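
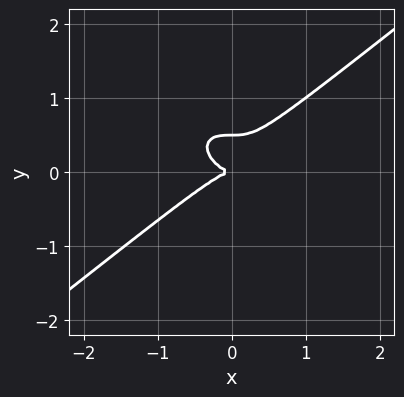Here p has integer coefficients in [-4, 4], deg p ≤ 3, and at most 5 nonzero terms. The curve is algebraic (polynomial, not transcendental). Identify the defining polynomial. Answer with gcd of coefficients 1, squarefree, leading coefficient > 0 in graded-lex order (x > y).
1. deg p = 3. A generic line meets the curve in up to 3 points.
2. Checking where it meets the axes: one x-axis crossing is at x = 0; it crosses the y-axis at the gridline y = 0.
3. Matching integer coefficients to the picture gives p.

x^3 - 2*y^3 + y^2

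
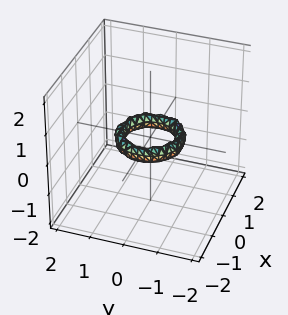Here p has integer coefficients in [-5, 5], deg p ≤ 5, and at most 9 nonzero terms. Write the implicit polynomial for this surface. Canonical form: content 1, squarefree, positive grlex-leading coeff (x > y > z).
The degree is 4 — the shape is more complex than any degree-3 surface.
Symmetries: rotational symmetry about the z-axis ⇒ p depends on x, y only through x² + y².
Against the integer gridlines: a circular section at z = 0 has radius between 0 and 1; among the integer gridlines, it crosses the y-axis at y ∈ {-1, 1}; it misses every integer gridline on the z-axis; among the integer gridlines, it crosses the x-axis at x ∈ {-1, 1}.
These observations pin down the coefficients.

2*x^4 + 4*x^2*y^2 + 2*y^4 - 3*x^2 - 3*y^2 + 2*z^2 + 1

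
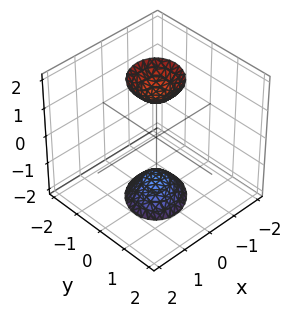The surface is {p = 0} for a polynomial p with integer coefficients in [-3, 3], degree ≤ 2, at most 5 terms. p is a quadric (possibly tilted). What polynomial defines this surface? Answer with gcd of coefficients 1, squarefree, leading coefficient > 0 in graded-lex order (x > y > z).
3*x^2 - x*y + 3*y^2 - z^2 + 2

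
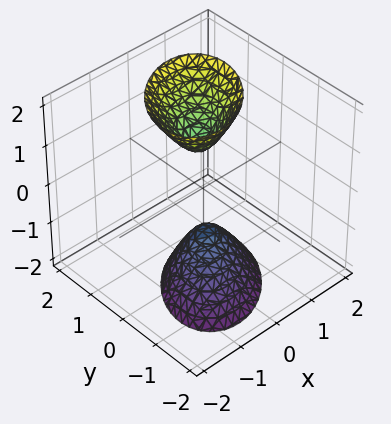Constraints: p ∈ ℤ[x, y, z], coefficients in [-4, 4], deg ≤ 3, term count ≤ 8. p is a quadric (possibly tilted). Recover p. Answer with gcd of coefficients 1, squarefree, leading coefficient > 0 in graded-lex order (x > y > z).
3*x^2 - 2*x*y + 3*y^2 - y*z - z^2 + 1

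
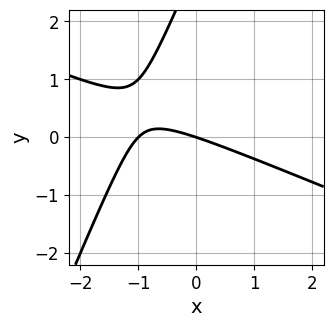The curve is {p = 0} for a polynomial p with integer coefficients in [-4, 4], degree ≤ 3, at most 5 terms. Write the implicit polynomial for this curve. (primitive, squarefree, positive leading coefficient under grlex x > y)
x^2 + 2*x*y - y^2 + x + 3*y

1. Degree: no degree-1 curve has this shape, so deg p = 2.
2. Reading off the gridlines: one y-axis crossing is at y = 0; the x-axis gridline crossings are at x ∈ {-1, 0}.
3. Fitting integer coefficients to these (and the overall shape) gives p.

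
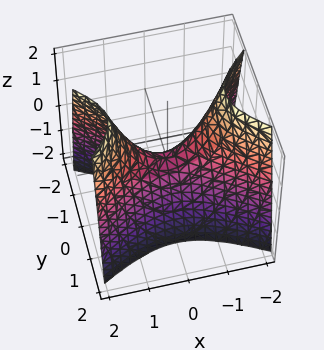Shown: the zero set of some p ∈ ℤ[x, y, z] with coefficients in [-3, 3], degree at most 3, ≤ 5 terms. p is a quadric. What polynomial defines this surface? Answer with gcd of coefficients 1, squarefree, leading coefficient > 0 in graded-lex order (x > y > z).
The degree is 2 — a saddle surface; a quadric.
Symmetries: the y ↦ −y reflection is a symmetry, so y appears only in even powers; mirror symmetry x ↦ −x ⇒ only even powers of x.
Reading off the gridlines: one y-axis crossing is at y = 0; it meets the x-axis at x = 0 (among the integer gridlines).
Together with the visible shape, these determine p as stated.

x^2 - 2*y^2 - z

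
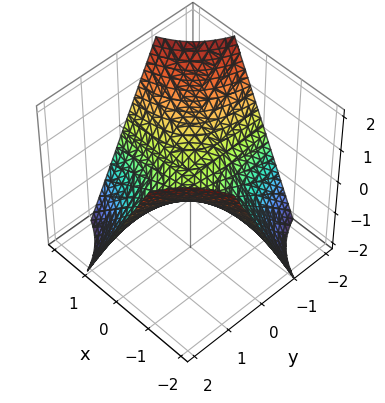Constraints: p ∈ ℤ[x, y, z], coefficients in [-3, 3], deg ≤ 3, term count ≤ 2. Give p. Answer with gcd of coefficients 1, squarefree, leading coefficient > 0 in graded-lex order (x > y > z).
x*y + z

First, degree: a hyperbolic paraboloid; a quadric, so deg p = 2.
Then, from the visible intercepts: every point of the x-axis in the box is on the surface; it meets the z-axis at z = 0 (among the integer gridlines); the visible y-axis segment lies entirely on the surface.
Finally, putting this together gives p.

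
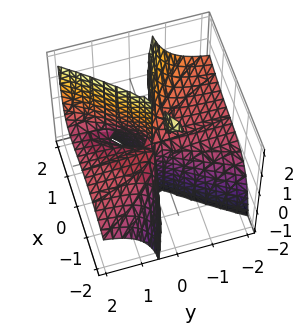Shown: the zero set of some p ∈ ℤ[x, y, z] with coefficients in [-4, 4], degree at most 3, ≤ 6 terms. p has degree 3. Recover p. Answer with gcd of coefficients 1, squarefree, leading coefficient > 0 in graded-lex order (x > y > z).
(a) There are 2 components.
(b) Degree: the shape is more complex than any degree-2 surface, so deg p = 3.
(c) Checking where it meets the axes: the visible y-axis segment lies entirely on the surface; it meets the x-axis at x = 0 (among the integer gridlines); every point of the z-axis in the box is on the surface.
(d) Together with the visible shape, these determine p as stated.

x^3 + 3*x*y*z - 3*y^2*z - x*y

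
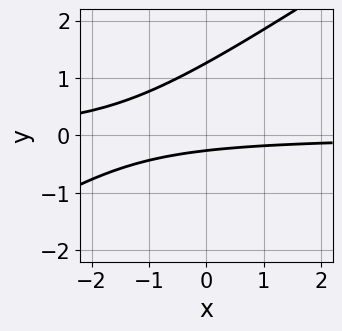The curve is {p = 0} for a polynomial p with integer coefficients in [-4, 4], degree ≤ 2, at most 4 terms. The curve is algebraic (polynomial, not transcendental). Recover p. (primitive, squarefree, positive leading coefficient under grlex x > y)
2*x*y - 3*y^2 + 3*y + 1

First, deg p = 2.
Next, checking where it meets the axes: the curve avoids every integer x-axis point in the box.
Finally, matching integer coefficients to the picture gives p.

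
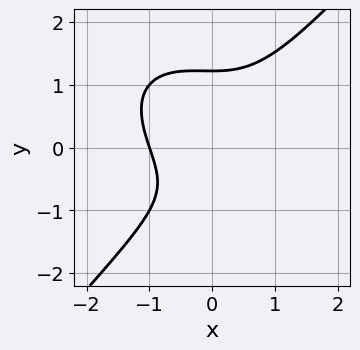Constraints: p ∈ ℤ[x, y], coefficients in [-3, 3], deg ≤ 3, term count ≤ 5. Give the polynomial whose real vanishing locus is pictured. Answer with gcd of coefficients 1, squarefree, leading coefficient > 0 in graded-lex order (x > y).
(a) The degree is 3 — the shape is more complex than any degree-2 curve.
(b) Against the integer gridlines: one x-axis crossing is at x = -1.
(c) These observations pin down the coefficients.

3*x^3 + x^2*y - 3*y^3 + 2*y + 3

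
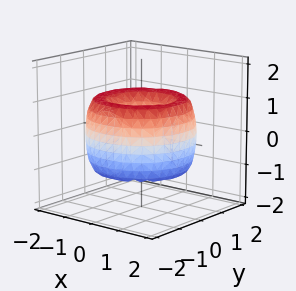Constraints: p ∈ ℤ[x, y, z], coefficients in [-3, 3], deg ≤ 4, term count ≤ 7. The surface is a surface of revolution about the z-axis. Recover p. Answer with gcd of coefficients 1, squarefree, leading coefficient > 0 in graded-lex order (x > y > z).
First, the degree is 4 — a generic line meets the surface in up to 4 points.
Then, symmetries: the z-axis is an axis of rotation, so x and y enter only as x² + y².
Next, from the visible intercepts: no z-intercept at any integer in the box; a circular section at z = 1 has radius exactly 1.
Finally, solving for integer coefficients yields p as stated.

x^4 + 2*x^2*y^2 + y^4 - 3*x^2 - 3*y^2 + z^2 + 1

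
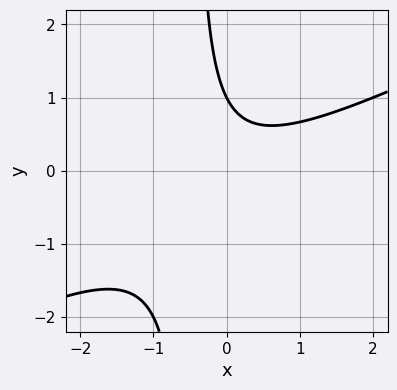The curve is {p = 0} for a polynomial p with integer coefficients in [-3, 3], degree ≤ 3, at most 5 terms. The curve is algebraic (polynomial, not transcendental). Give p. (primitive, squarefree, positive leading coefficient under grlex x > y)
x^2 - 2*x*y - y + 1

First, deg p = 2. A generic line meets the curve in up to 2 points.
Next, from the visible intercepts: it meets the y-axis at y = 1 (among the integer gridlines); it misses every integer gridline on the x-axis.
Finally, together with the visible shape, these determine p as stated.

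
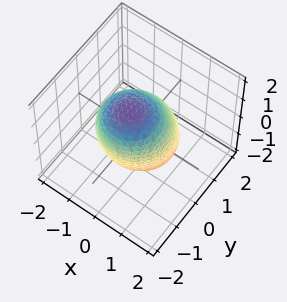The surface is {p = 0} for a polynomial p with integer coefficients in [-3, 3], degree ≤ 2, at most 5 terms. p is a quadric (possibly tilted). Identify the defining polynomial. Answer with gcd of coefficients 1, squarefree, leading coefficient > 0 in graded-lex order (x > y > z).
First, deg p = 2.
Finally, matching integer coefficients to the picture gives p.

2*x^2 + 2*y^2 + y*z + z^2 - 3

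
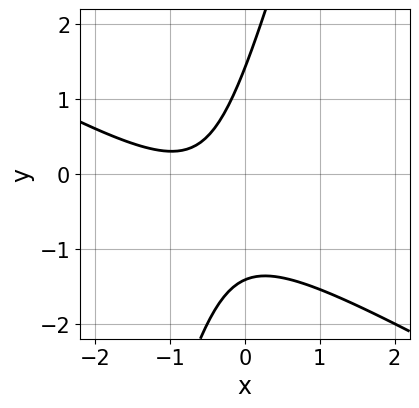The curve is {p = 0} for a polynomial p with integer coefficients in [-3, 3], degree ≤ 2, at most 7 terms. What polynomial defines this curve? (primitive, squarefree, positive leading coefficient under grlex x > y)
2*x^2 + 3*x*y - y^2 + 3*x + 2

deg p = 2.
Observable constraints: no x-intercept at any integer in the box.
Assembling these constraints gives the stated polynomial.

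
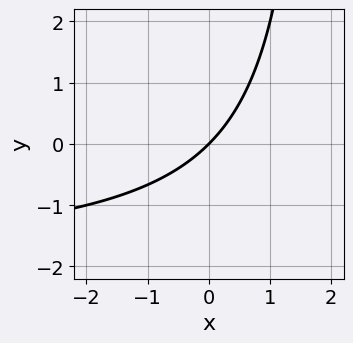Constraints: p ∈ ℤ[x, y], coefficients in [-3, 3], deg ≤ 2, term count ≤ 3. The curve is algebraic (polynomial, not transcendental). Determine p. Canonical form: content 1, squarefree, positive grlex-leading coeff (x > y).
x*y + 2*x - 2*y

First, the degree is 2 — no degree-1 curve has this shape.
Then, from the axis intercepts and sections: it crosses the y-axis at the gridline y = 0; it meets the x-axis at x = 0 (among the integer gridlines).
Finally, matching integer coefficients to the picture gives p.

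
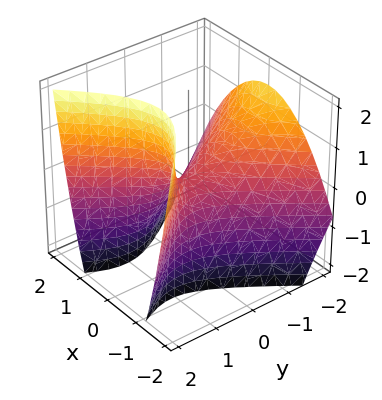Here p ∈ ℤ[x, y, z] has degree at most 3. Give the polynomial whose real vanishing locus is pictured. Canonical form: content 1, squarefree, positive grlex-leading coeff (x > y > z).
(a) The degree is 2 — no degree-1 surface has this shape.
(b) Against the integer gridlines: it meets the z-axis at z = 0 (among the integer gridlines); one x-axis crossing is at x = 0; one y-axis crossing is at y = 0.
(c) Assembling these constraints gives the stated polynomial.

3*x^2 - 2*y^2 - 2*y*z + 2*z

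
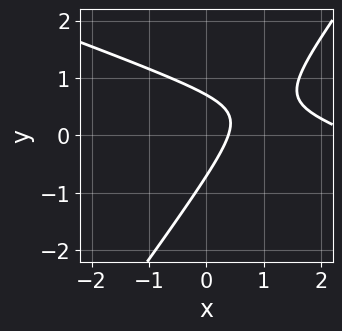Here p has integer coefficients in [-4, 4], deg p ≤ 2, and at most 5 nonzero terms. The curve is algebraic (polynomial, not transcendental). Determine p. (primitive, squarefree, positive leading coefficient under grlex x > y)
x^2 + 2*x*y - 2*y^2 - 3*x + 1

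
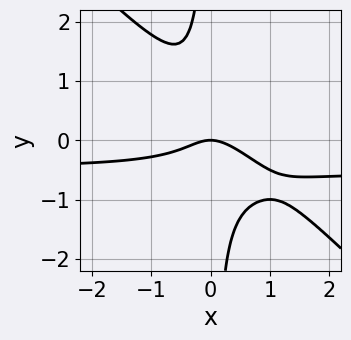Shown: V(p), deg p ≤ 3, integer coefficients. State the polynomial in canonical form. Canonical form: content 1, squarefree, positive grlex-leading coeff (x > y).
2*x^2*y + 2*x*y^2 + x^2 + y

Degree: a generic line meets the curve in up to 3 points, so deg p = 3.
Checking where it meets the axes: one y-axis crossing is at y = 0; it crosses the x-axis at the gridline x = 0.
Fitting integer coefficients to these (and the overall shape) gives p.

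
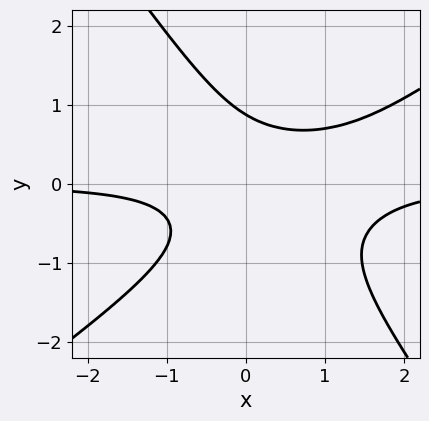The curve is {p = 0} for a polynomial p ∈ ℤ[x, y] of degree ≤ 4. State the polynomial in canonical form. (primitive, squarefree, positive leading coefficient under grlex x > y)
First, deg p = 3. The shape is more complex than any degree-2 curve.
Next, reading off the gridlines: no x-intercept at any integer in the box.
Finally, these observations pin down the coefficients.

3*x^2*y - 2*x*y^2 - 3*y^3 - 3*x*y + 2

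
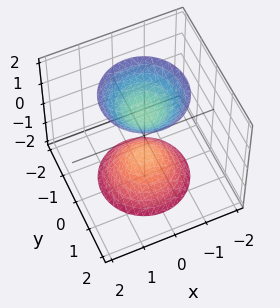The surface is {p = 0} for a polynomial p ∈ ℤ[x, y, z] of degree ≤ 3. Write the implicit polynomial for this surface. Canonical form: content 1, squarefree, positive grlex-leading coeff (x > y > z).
1. There are 2 components. They look like related sheets of one shape, so recover p as a whole.
2. deg p = 2. No degree-1 surface has this shape.
3. Symmetries: the surface is invariant under rotation about z: p = q(x² + y², z).
4. From the axis intercepts and sections: a circular section at z = 2 has radius between 1 and 2; no x-intercept at any integer in the box.
5. Assembling these constraints gives the stated polynomial. Check: (0, 0, -1) on the z-axis lies on the surface, and p(0, 0, -1) = 0. ✓

2*x^2 + 2*y^2 - z^2 + 1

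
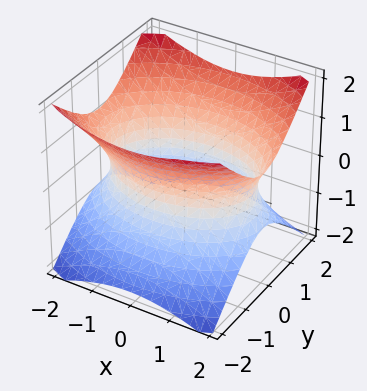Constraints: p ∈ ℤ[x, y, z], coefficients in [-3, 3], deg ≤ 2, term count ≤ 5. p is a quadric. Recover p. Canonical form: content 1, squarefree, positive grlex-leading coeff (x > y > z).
x^2 + 2*y^2 - 2*z^2 - 3

First, the degree is 2 — an hourglass — one-sheet hyperboloid; a quadric.
Then, symmetries: it's symmetric under x → −x, forcing even powers of x; mirror symmetry z ↦ −z ⇒ only even powers of z; it's symmetric under y → −y, forcing even powers of y.
Next, against the integer gridlines: it misses every integer gridline on the z-axis.
Finally, fitting integer coefficients to these (and the overall shape) gives p.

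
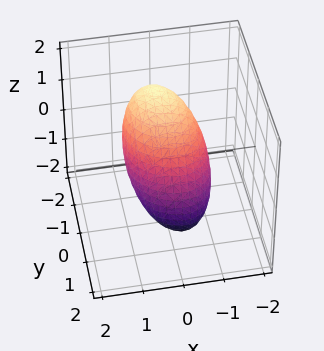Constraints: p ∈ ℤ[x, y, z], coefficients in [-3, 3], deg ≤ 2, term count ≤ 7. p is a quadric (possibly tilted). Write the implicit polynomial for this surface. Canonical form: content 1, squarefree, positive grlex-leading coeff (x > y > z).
3*x^2 + x*y + 3*y^2 + 3*y*z + 2*z^2 - 3

1. The degree is 2 — no degree-1 surface has this shape.
2. Against the integer gridlines: among the integer gridlines, it crosses the y-axis at y ∈ {-1, 1}; the x-axis gridline crossings are at x ∈ {-1, 1}.
3. The integer polynomial consistent with all of this is the stated p.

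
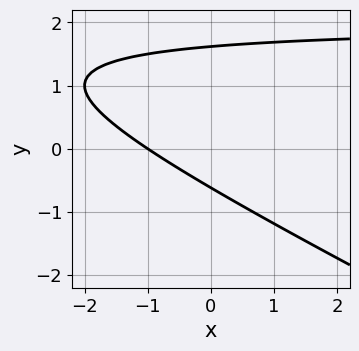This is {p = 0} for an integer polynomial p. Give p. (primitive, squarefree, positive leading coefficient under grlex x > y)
deg p = 2. The shape is more complex than any degree-1 curve.
From the visible intercepts: one x-axis crossing is at x = -1.
Putting this together gives p.

x*y + 2*y^2 - 2*x - 2*y - 2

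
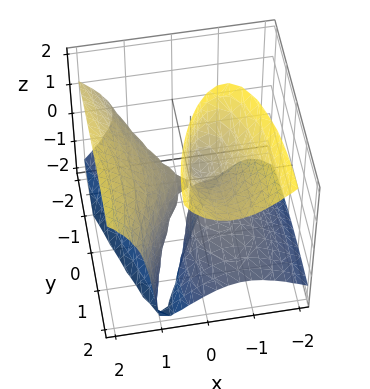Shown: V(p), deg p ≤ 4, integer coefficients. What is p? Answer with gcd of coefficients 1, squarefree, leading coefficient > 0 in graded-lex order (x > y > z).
2*x^3 - x^2*z - 2*x*z^2 + y*z^2 - y^2

I count 2 distinct pieces.
The degree is 3 — the shape is more complex than any degree-2 surface.
Checking where it meets the axes: it meets the y-axis at y = 0 (among the integer gridlines); one x-axis crossing is at x = 0; the visible z-axis segment lies entirely on the surface.
Putting this together gives p.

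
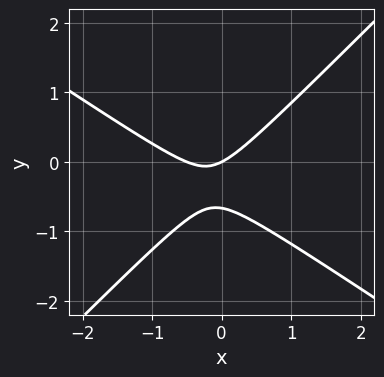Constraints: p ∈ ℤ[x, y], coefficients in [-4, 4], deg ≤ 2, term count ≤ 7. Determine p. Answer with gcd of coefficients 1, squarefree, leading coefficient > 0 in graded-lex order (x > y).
1. Degree: a generic line meets the curve in up to 2 points, so deg p = 2.
2. From the axis intercepts and sections: it meets the x-axis at x = 0 (among the integer gridlines); it crosses the y-axis at the gridline y = 0.
3. Putting this together gives p.

2*x^2 + x*y - 3*y^2 + x - 2*y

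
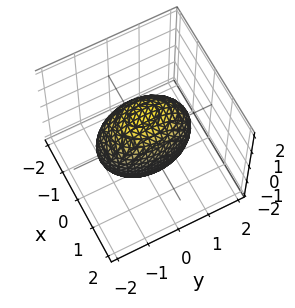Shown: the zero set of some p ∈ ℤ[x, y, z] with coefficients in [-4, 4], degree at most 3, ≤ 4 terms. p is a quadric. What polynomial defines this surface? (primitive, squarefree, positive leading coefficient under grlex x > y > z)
(a) deg p = 2.
(b) Symmetries: the x ↦ −x reflection is a symmetry, so x appears only in even powers; the y ↦ −y reflection is a symmetry, so y appears only in even powers; mirror symmetry z ↦ −z ⇒ only even powers of z.
(c) Against the integer gridlines: among the integer gridlines, it crosses the x-axis at x ∈ {-1, 1}.
(d) These observations pin down the coefficients.

2*x^2 + y^2 + z^2 - 2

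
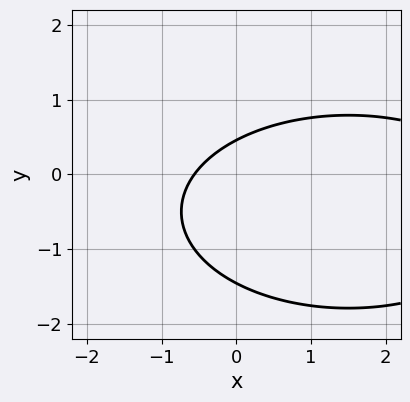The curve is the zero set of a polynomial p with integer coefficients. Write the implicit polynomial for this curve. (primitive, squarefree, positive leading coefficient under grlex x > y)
x^2 + 3*y^2 - 3*x + 3*y - 2

(a) The degree is 2 — the shape is more complex than any degree-1 curve.
(b) The integer polynomial consistent with all of this is the stated p.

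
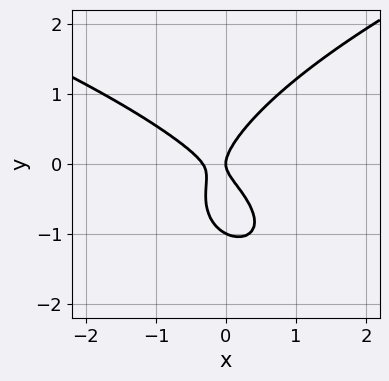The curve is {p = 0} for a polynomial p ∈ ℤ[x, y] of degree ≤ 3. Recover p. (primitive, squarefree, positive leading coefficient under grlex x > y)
(a) The degree is 3 — the shape is more complex than any degree-2 curve.
(b) From the visible intercepts: the y-axis gridline crossings are at y ∈ {-1, 0}; one x-axis crossing is at x = 0.
(c) Together with the visible shape, these determine p as stated.

2*y^3 - 3*x^2 - 2*x*y + 2*y^2 - x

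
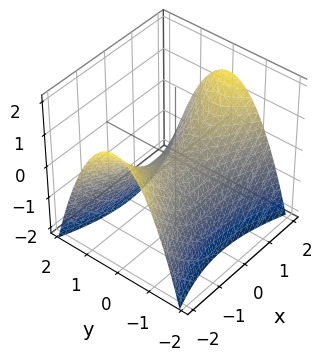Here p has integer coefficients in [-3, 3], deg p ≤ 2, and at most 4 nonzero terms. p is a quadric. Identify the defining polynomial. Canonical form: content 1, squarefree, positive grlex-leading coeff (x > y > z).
(a) Degree: a saddle surface; a quadric, so deg p = 2.
(b) Symmetries: the y ↦ −y reflection is a symmetry, so y appears only in even powers; the x ↦ −x reflection is a symmetry, so x appears only in even powers.
(c) From the visible intercepts: it meets the y-axis at y = 0 (among the integer gridlines); it meets the x-axis at x = 0 (among the integer gridlines); it crosses the z-axis at the gridline z = 0.
(d) Matching integer coefficients to the picture gives p.

x^2 - 3*y^2 - 3*z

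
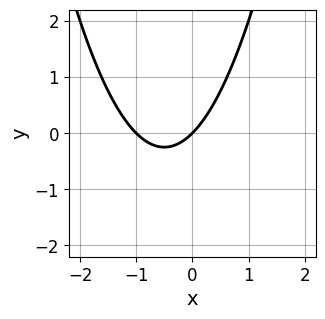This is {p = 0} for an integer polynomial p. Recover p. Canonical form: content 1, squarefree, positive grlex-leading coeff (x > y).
x^2 + x - y

First, deg p = 2.
Next, reading off the gridlines: the x-axis gridline crossings are at x ∈ {-1, 0}; one y-axis crossing is at y = 0.
Finally, the integer polynomial consistent with all of this is the stated p.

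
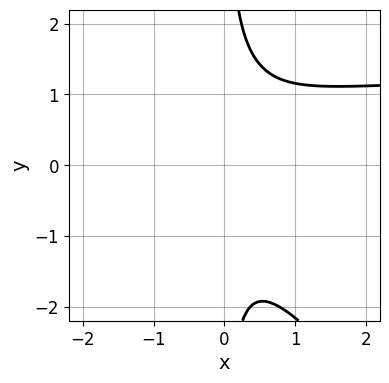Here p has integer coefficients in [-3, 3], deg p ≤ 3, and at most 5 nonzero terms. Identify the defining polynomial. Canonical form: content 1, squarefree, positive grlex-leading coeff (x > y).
(a) The degree is 3 — a generic line meets the curve in up to 3 points.
(b) Reading off the gridlines: no y-intercept at any integer in the box; no x-intercept at any integer in the box.
(c) The integer polynomial consistent with all of this is the stated p.

2*x^2*y + 2*x*y^2 - 3*x^2 - 2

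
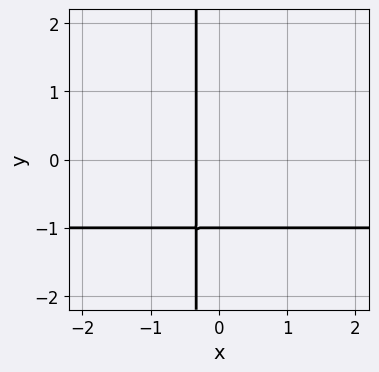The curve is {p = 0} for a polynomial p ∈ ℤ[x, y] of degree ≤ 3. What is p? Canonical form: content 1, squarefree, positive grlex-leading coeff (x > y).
3*x*y + 3*x + y + 1

(a) The degree is 2 — a generic line meets the curve in up to 2 points.
(b) Checking where it meets the axes: one y-axis crossing is at y = -1.
(c) Assembling these constraints gives the stated polynomial.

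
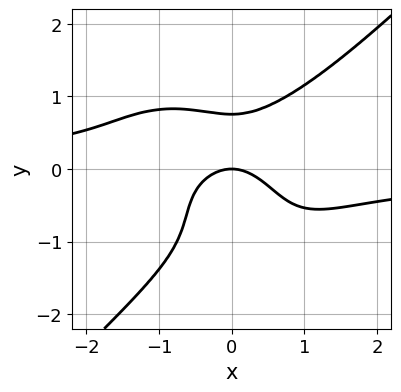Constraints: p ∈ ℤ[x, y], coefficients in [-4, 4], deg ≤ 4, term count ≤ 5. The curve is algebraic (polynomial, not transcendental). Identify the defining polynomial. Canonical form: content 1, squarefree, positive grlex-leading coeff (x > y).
1. The degree is 4 — the shape is more complex than any degree-3 curve.
2. Checking where it meets the axes: one x-axis crossing is at x = 0; one y-axis crossing is at y = 0.
3. Solving for integer coefficients yields p as stated.

x^3*y - y^4 - y^3 + x^2 + y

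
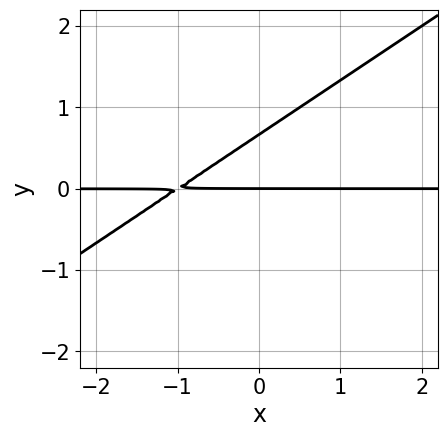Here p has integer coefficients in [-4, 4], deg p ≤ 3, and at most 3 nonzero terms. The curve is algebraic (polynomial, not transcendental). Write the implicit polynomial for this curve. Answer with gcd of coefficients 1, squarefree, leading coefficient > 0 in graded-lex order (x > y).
2*x*y - 3*y^2 + 2*y

(a) Degree: no degree-1 curve has this shape, so deg p = 2.
(b) Against the integer gridlines: one y-axis crossing is at y = 0; the visible x-axis segment lies entirely on the curve.
(c) These observations pin down the coefficients.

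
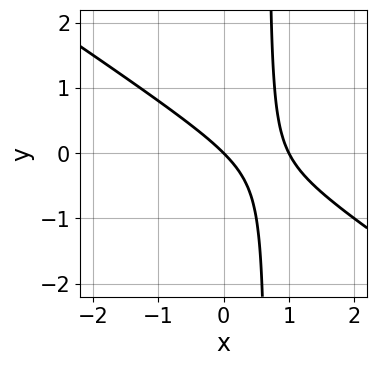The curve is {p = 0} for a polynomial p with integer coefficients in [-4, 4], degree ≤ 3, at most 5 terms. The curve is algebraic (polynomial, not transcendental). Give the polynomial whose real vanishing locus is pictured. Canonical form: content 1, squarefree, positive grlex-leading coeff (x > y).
(a) deg p = 2.
(b) Reading off the gridlines: it crosses the y-axis at the gridline y = 0; among the integer gridlines, it crosses the x-axis at x ∈ {0, 1}.
(c) Putting this together gives p.

2*x^2 + 3*x*y - 2*x - 2*y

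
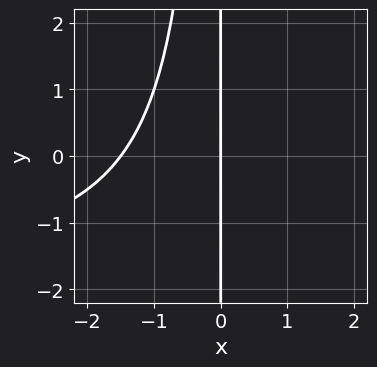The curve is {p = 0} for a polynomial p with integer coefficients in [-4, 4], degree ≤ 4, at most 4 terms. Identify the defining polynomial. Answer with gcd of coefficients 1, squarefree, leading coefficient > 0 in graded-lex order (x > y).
First, degree: a generic line meets the curve in up to 3 points, so deg p = 3.
Next, observable constraints: one x-axis crossing is at x = 0; the visible y-axis segment lies entirely on the curve.
Finally, putting this together gives p.

x^2*y + 2*x^2 + 3*x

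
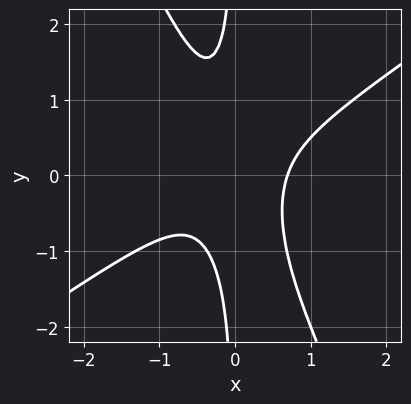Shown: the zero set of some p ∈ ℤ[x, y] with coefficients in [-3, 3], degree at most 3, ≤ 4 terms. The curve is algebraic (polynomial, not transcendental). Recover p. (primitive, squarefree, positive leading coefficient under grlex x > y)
3*x^3 - 3*x^2*y - 2*x*y^2 - 1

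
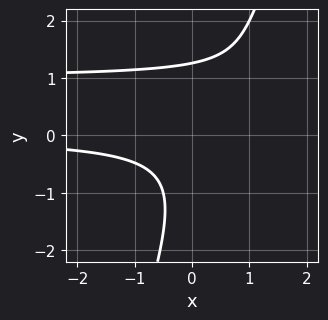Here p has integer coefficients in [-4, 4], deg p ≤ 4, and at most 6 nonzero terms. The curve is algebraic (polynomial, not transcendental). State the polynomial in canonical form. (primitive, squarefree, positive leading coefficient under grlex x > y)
3*x*y^2 - y^3 - 3*x*y + 2

(a) The degree is 3 — no degree-2 curve has this shape.
(b) From the axis intercepts and sections: the curve avoids every integer x-axis point in the box.
(c) Assembling these constraints gives the stated polynomial.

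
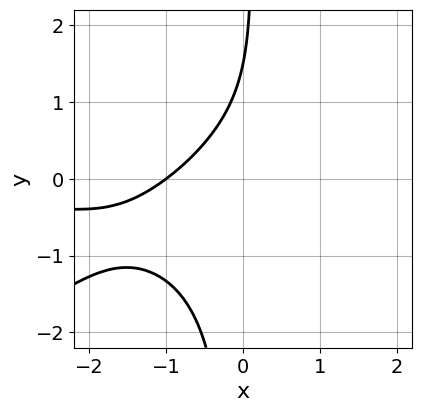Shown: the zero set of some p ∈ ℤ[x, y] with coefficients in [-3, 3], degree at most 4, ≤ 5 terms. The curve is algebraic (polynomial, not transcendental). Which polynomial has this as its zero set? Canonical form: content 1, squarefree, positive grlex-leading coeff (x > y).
Degree: a generic line meets the curve in up to 3 points, so deg p = 3.
Checking where it meets the axes: one x-axis crossing is at x = -1.
Solving for integer coefficients yields p as stated.

2*x^2*y - 3*x*y^2 - 3*x + 2*y - 3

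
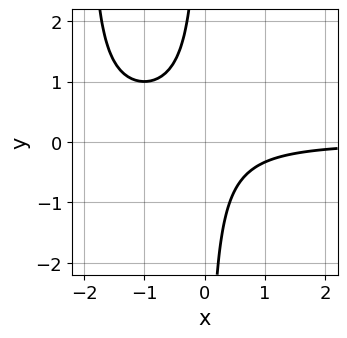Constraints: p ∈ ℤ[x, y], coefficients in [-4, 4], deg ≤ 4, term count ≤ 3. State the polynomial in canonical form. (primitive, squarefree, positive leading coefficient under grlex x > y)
x^2*y + 2*x*y + 1

deg p = 3. No degree-2 curve has this shape.
From the axis intercepts and sections: no x-intercept at any integer in the box; the curve avoids every integer y-axis point in the box.
Matching integer coefficients to the picture gives p.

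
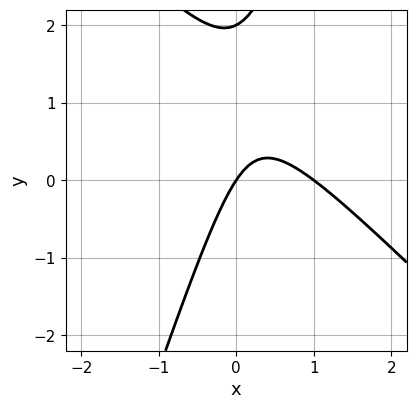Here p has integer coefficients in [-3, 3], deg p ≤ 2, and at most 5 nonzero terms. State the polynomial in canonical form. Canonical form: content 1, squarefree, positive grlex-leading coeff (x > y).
3*x^2 + 2*x*y - y^2 - 3*x + 2*y

First, the degree is 2 — no degree-1 curve has this shape.
Next, observable constraints: the y-axis gridline crossings are at y ∈ {0, 2}; among the integer gridlines, it crosses the x-axis at x ∈ {0, 1}.
Finally, solving for integer coefficients yields p as stated.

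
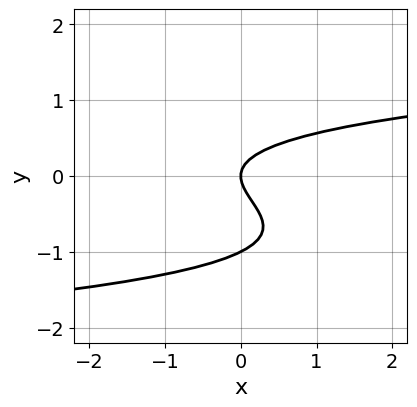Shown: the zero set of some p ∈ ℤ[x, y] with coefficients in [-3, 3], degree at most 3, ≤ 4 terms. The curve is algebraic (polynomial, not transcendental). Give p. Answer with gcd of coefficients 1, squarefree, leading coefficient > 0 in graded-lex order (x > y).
2*y^3 + 2*y^2 - x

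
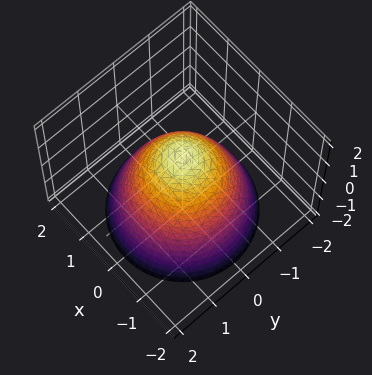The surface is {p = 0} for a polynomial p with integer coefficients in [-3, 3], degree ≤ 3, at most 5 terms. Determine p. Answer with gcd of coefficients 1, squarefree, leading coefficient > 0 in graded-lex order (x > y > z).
x^2 + y^2 + z - 1

The degree is 2 — a generic line meets the surface in up to 2 points.
Symmetries: the z-axis is an axis of rotation, so x and y enter only as x² + y².
Reading off the gridlines: a circular section at z = -2 has radius between 1 and 2; the y-axis gridline crossings are at y ∈ {-1, 1}; among the integer gridlines, it crosses the x-axis at x ∈ {-1, 1}.
Putting this together gives p.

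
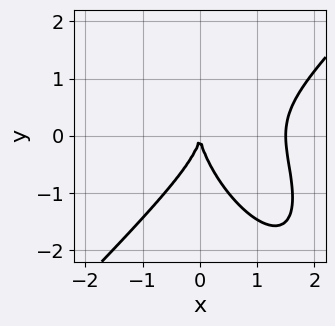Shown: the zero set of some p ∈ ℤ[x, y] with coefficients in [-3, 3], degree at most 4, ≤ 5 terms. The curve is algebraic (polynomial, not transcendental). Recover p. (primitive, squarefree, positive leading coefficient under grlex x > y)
2*x^3 - x*y^2 - y^3 - 3*x^2

First, deg p = 3. No degree-2 curve has this shape.
Then, reading off the gridlines: it meets the x-axis at x = 0 (among the integer gridlines); it crosses the y-axis at the gridline y = 0.
Finally, together with the visible shape, these determine p as stated.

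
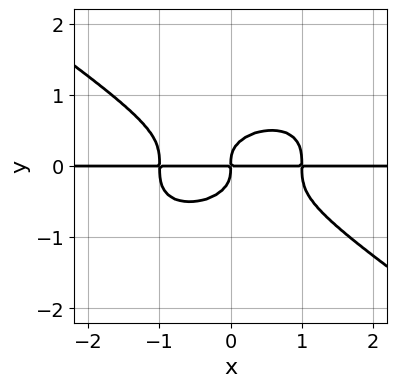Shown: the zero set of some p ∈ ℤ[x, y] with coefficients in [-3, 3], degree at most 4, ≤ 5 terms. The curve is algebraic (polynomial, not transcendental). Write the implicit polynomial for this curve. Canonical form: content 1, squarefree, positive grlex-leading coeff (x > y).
x^3*y + 3*y^4 - x*y

(a) Degree: no degree-3 curve has this shape, so deg p = 4.
(b) From the axis intercepts and sections: every point of the x-axis in the box is on the curve.
(c) Matching integer coefficients to the picture gives p.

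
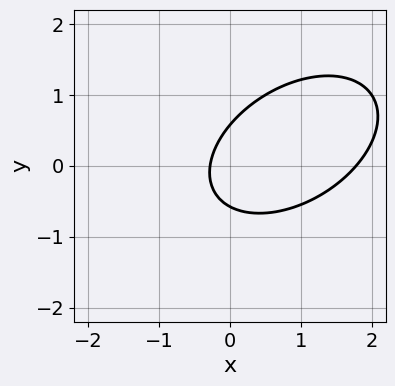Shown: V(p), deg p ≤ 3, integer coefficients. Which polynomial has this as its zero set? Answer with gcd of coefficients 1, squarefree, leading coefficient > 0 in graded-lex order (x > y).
First, deg p = 2. A generic line meets the curve in up to 2 points.
Finally, solving for integer coefficients yields p as stated.

2*x^2 - 2*x*y + 3*y^2 - 3*x - 1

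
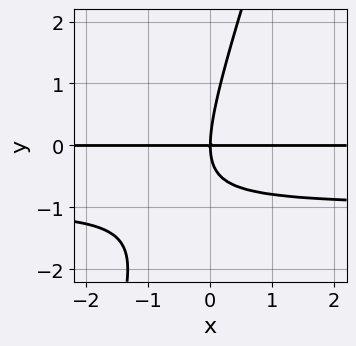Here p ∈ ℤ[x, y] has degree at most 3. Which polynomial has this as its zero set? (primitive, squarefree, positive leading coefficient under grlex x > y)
3*x*y^2 - y^3 + 3*x*y

1. The degree is 3 — no degree-2 curve has this shape.
2. Checking where it meets the axes: one y-axis crossing is at y = 0; every point of the x-axis in the box is on the curve.
3. The integer polynomial consistent with all of this is the stated p.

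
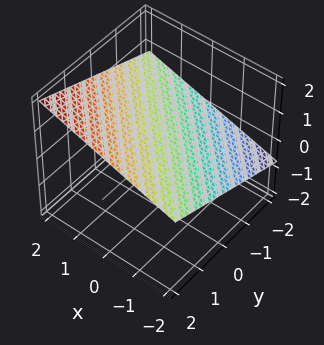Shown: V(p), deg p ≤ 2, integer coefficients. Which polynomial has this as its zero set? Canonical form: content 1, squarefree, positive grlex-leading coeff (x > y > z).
(a) Degree: every cross-section is a straight line — this is a plane, so deg p = 1.
(b) Against the integer gridlines: it meets the x-axis at x = -2 (among the integer gridlines); one y-axis crossing is at y = -2.
(c) These observations pin down the coefficients.

x + y - 3*z + 2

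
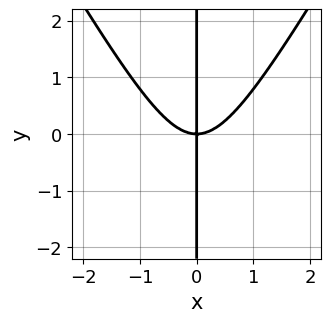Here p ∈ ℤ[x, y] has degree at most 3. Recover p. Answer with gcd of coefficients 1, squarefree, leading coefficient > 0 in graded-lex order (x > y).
3*x^3 - x*y^2 - 3*x*y

First, the degree is 3 — no degree-2 curve has this shape.
Next, reading off the gridlines: it crosses the x-axis at the gridline x = 0; the visible y-axis segment lies entirely on the curve.
Finally, fitting integer coefficients to these (and the overall shape) gives p.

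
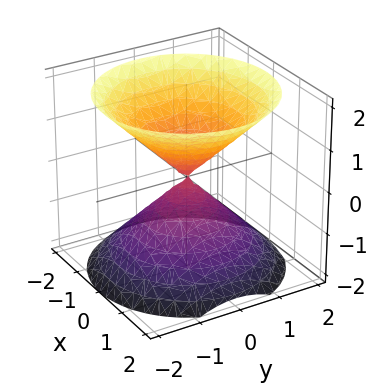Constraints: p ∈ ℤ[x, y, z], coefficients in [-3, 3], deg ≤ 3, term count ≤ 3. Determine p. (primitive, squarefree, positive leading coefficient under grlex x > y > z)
x^2 + y^2 - z^2

There are 2 components. They look like related sheets of one shape, so recover p as a whole.
The degree is 2 — two nappes meeting at a single point; a quadric.
Symmetries: rotational symmetry about the z-axis ⇒ p depends on x, y only through x² + y²; it's symmetric under z → −z, forcing even powers of z.
Reading off the gridlines: it meets the y-axis at y = 0 (among the integer gridlines); a circular section at z = -1 has radius exactly 1; one x-axis crossing is at x = 0.
Together with the visible shape, these determine p as stated.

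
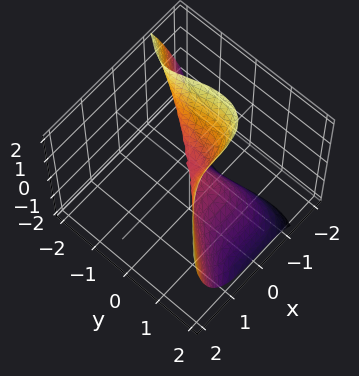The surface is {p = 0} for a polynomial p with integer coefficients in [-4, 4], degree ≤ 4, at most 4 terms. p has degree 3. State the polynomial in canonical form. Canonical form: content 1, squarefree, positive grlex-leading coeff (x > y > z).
3*x^3 - 2*y^3 - 2*y^2*z + z^2

First, deg p = 3.
Next, from the axis intercepts and sections: one x-axis crossing is at x = 0; it crosses the z-axis at the gridline z = 0; one y-axis crossing is at y = 0.
Finally, assembling these constraints gives the stated polynomial.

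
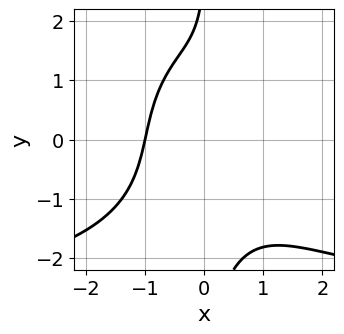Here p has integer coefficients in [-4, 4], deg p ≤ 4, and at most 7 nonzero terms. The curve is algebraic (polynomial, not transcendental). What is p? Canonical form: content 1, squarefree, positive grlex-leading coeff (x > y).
The degree is 4 — no degree-3 curve has this shape.
Reading off the gridlines: it misses every integer gridline on the y-axis; it meets the x-axis at x = -1 (among the integer gridlines).
Fitting integer coefficients to these (and the overall shape) gives p.

x^3*y + x*y^3 + 3*x^3 - y + 3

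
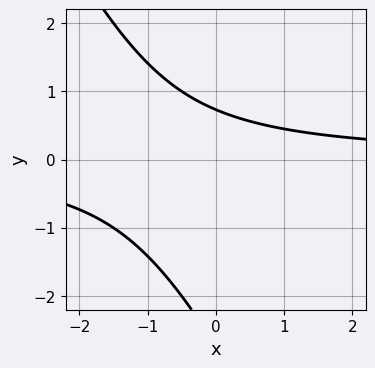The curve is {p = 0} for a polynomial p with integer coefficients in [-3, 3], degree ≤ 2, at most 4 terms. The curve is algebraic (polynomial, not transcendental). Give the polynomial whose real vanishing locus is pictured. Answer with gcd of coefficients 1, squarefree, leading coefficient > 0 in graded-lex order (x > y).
2*x*y + y^2 + 2*y - 2

(a) Degree: a generic line meets the curve in up to 2 points, so deg p = 2.
(b) From the visible intercepts: it misses every integer gridline on the x-axis.
(c) Putting this together gives p.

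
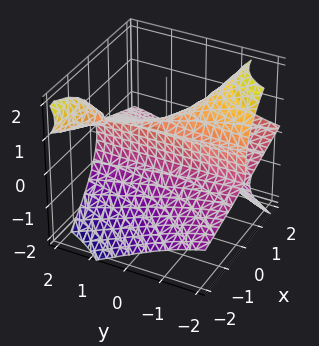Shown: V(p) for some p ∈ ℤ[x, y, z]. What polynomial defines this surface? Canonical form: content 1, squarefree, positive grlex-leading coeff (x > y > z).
3*x*y*z + 2*z^3 + 2*x^2 - z^2 - 2*x

There are 2 components.
deg p = 3.
Checking where it meets the axes: the x-axis gridline crossings are at x ∈ {0, 1}; every point of the y-axis in the box is on the surface; it meets the z-axis at z = 0 (among the integer gridlines).
Together with the visible shape, these determine p as stated.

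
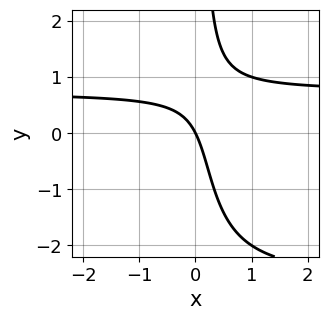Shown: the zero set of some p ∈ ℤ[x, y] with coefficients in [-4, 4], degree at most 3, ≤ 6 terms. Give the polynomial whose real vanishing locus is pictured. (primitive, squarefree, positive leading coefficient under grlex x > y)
First, degree: the shape is more complex than any degree-2 curve, so deg p = 3.
Next, checking where it meets the axes: it crosses the x-axis at the gridline x = 0; it meets the y-axis at y = 0 (among the integer gridlines).
Finally, putting this together gives p.

x*y^2 + 2*x*y - 2*x - y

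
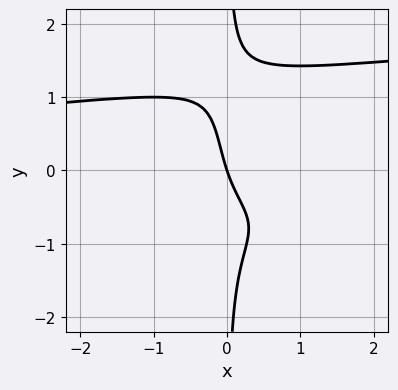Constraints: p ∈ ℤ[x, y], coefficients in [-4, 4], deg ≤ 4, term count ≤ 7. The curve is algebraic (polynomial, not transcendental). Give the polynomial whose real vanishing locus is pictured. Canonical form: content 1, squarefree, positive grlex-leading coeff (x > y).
(a) deg p = 4.
(b) Against the integer gridlines: it crosses the y-axis at the gridline y = 0; it meets the x-axis at x = 0 (among the integer gridlines).
(c) Solving for integer coefficients yields p as stated.

3*x*y^3 - x^2*y - 2*x*y - 3*x - y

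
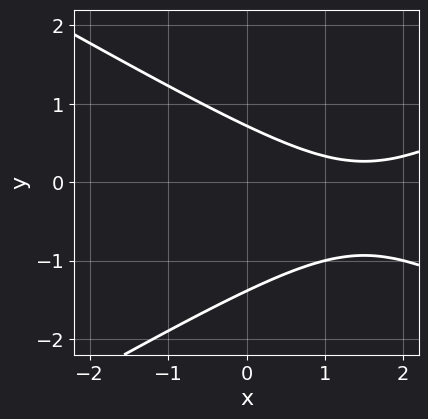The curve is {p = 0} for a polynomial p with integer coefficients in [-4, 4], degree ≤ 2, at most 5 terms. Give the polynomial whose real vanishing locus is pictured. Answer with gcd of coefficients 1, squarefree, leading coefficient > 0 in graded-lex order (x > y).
x^2 - 3*y^2 - 3*x - 2*y + 3

1. deg p = 2. A generic line meets the curve in up to 2 points.
2. Against the integer gridlines: the curve avoids every integer x-axis point in the box.
3. Solving for integer coefficients yields p as stated.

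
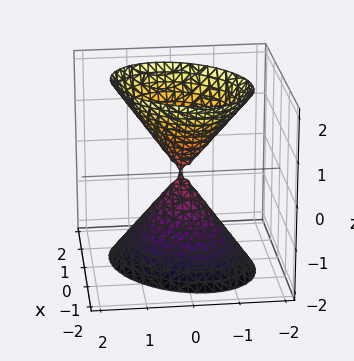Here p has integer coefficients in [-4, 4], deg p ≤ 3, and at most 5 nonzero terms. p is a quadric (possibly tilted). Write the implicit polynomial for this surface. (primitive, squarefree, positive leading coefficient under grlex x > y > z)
2*x^2 - x*y + 2*y^2 - z^2

First, the picture has 2 separate pieces. They look like related sheets of one shape, so recover p as a whole.
Then, the degree is 2 — a generic line meets the surface in up to 2 points.
Next, from the visible intercepts: it meets the z-axis at z = 0 (among the integer gridlines); one x-axis crossing is at x = 0.
Finally, these observations pin down the coefficients.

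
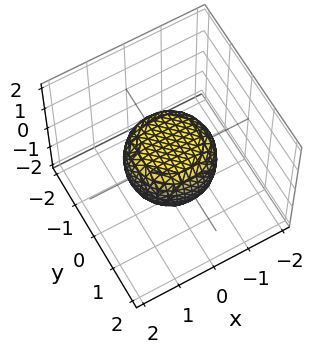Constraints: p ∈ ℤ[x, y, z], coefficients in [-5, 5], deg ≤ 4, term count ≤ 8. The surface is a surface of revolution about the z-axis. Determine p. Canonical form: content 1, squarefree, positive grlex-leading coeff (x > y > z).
2*x^4 + 4*x^2*y^2 + 2*y^4 - x^2 - y^2 + 3*z^2 - 2

First, deg p = 4. The shape is more complex than any degree-3 surface.
Next, symmetry: the surface is invariant under rotation about z: p = q(x² + y², z).
Next, checking where it meets the axes: a circular section at z = 0 has radius between 1 and 2.
Finally, solving for integer coefficients yields p as stated.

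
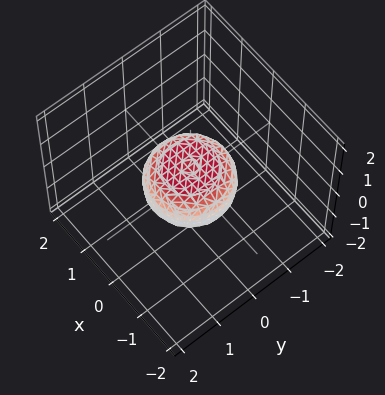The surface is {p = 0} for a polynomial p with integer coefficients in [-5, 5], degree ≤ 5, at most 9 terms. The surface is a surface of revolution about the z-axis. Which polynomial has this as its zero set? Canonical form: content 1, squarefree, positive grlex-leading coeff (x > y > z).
1. Degree: no degree-3 surface has this shape, so deg p = 4.
2. By symmetry, every cross-section ⟂ z is a circle, so x, y appear only via x² + y².
3. Checking where it meets the axes: among the integer gridlines, it crosses the y-axis at y ∈ {-1, 1}; a circular section at z = 0 has radius exactly 1.
4. Putting this together gives p. Check: (-1, 0, 0) on the x-axis lies on the surface, and p(-1, 0, 0) = 0. ✓

2*x^4 + 4*x^2*y^2 + 2*y^4 - x^2 - y^2 + 3*z^2 - 1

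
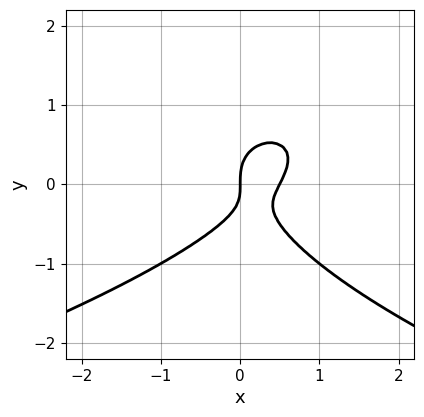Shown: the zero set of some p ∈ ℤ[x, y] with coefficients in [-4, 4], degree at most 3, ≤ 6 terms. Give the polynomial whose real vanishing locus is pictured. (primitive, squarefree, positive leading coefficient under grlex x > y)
deg p = 3.
Observable constraints: one x-axis crossing is at x = 0; it crosses the y-axis at the gridline y = 0.
Putting this together gives p.

2*y^3 + 2*x^2 - x*y - x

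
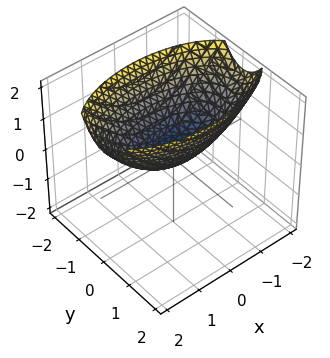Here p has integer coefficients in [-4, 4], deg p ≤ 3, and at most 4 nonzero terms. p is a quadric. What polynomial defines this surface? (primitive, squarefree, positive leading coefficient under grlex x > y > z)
x^2 + 3*y^2 - 3*z

1. deg p = 2.
2. Symmetries: the x ↦ −x reflection is a symmetry, so x appears only in even powers; mirror symmetry y ↦ −y ⇒ only even powers of y.
3. Checking where it meets the axes: one y-axis crossing is at y = 0; one x-axis crossing is at x = 0; it crosses the z-axis at the gridline z = 0.
4. Assembling these constraints gives the stated polynomial.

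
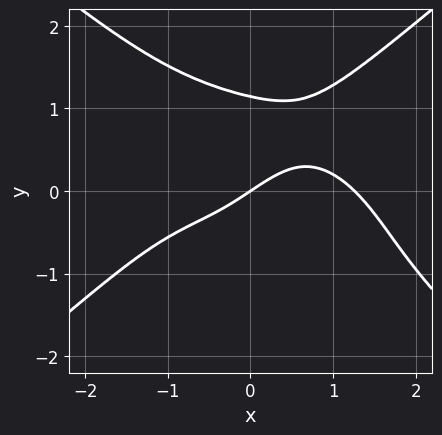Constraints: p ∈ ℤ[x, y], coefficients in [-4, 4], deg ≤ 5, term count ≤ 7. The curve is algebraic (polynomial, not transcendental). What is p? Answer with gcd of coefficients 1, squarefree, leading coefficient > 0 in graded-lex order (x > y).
(a) The degree is 4 — a generic line meets the curve in up to 4 points.
(b) From the axis intercepts and sections: one y-axis crossing is at y = 0; it meets the x-axis at x = 0 (among the integer gridlines).
(c) Matching integer coefficients to the picture gives p.

x^4 - 2*y^4 + 2*x^2*y - 2*x + 3*y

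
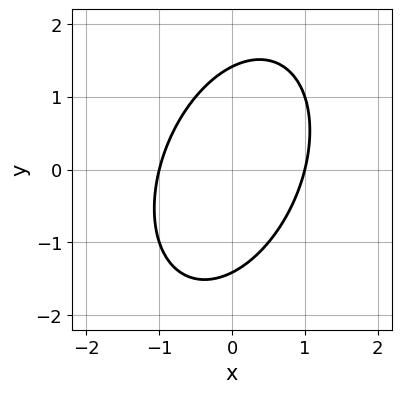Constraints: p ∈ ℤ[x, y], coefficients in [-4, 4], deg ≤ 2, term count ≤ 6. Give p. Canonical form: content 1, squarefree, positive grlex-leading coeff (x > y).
1. deg p = 2. No degree-1 curve has this shape.
2. Observable constraints: the x-axis gridline crossings are at x ∈ {-1, 1}.
3. Solving for integer coefficients yields p as stated.

2*x^2 - x*y + y^2 - 2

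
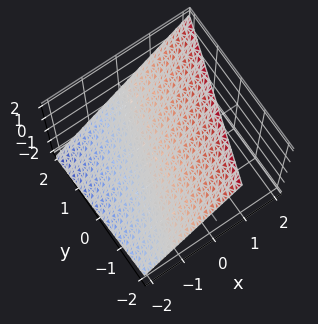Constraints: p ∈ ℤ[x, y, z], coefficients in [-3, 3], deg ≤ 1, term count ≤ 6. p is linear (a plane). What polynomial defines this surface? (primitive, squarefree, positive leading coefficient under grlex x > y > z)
3*x - y - 3*z + 2

deg p = 1. The surface is flat (a plane).
From the axis intercepts and sections: one y-axis crossing is at y = 2.
These observations pin down the coefficients.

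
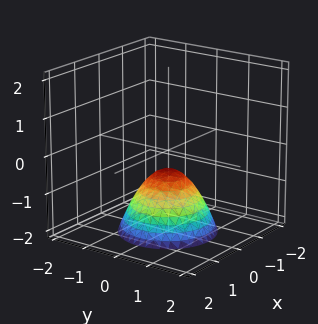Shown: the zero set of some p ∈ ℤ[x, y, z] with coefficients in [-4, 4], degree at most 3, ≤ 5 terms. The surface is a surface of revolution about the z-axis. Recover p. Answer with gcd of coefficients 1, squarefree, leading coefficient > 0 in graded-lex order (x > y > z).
2*x^2 + 2*y^2 + 2*z + 1

(a) deg p = 2. A generic line meets the surface in up to 2 points.
(b) By symmetry, every cross-section ⟂ z is a circle, so x, y appear only via x² + y².
(c) From the axis intercepts and sections: a circular section at z = -2 has radius between 1 and 2; it misses every integer gridline on the x-axis; no y-intercept at any integer in the box.
(d) Fitting integer coefficients to these (and the overall shape) gives p.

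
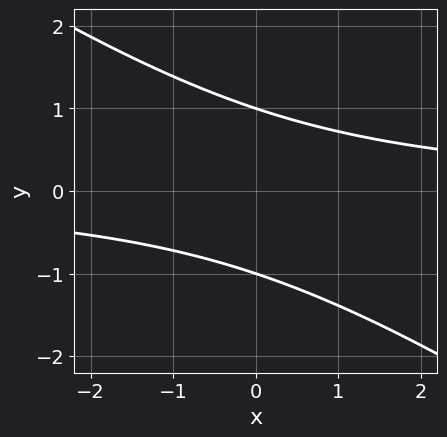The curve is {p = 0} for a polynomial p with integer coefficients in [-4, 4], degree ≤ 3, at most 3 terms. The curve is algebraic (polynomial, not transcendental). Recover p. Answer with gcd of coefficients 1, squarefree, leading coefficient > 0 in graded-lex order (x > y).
2*x*y + 3*y^2 - 3

1. The degree is 2 — a generic line meets the curve in up to 2 points.
2. From the visible intercepts: among the integer gridlines, it crosses the y-axis at y ∈ {-1, 1}; no x-intercept at any integer in the box.
3. Assembling these constraints gives the stated polynomial.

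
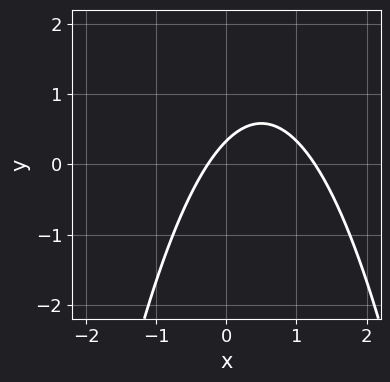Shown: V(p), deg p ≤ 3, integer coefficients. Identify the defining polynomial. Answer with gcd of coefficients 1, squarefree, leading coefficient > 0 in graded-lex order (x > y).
3*x^2 - 3*x + 3*y - 1

1. The degree is 2 — no degree-1 curve has this shape.
2. The integer polynomial consistent with all of this is the stated p.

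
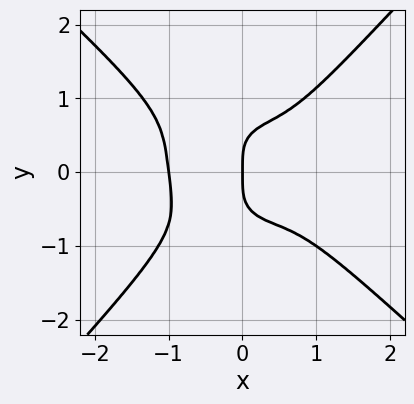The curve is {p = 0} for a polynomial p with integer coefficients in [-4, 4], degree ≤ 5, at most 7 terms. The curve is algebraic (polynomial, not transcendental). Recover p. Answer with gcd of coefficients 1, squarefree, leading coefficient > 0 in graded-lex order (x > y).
1. Degree: the shape is more complex than any degree-3 curve, so deg p = 4.
2. Observable constraints: one y-axis crossing is at y = 0; among the integer gridlines, it crosses the x-axis at x ∈ {-1, 0}.
3. Solving for integer coefficients yields p as stated.

3*x^4 + x^3*y - 3*y^4 - x^2 + 2*x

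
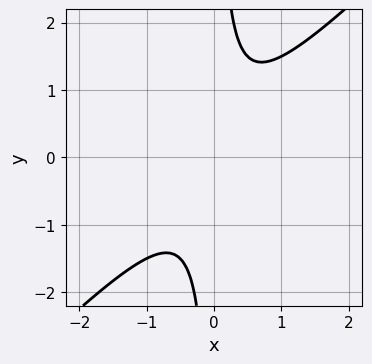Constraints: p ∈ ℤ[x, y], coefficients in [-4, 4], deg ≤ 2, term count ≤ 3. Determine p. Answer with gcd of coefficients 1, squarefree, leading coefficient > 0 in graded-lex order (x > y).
2*x^2 - 2*x*y + 1

(a) The degree is 2 — the shape is more complex than any degree-1 curve.
(b) Checking where it meets the axes: the curve avoids every integer y-axis point in the box; the curve avoids every integer x-axis point in the box.
(c) Putting this together gives p.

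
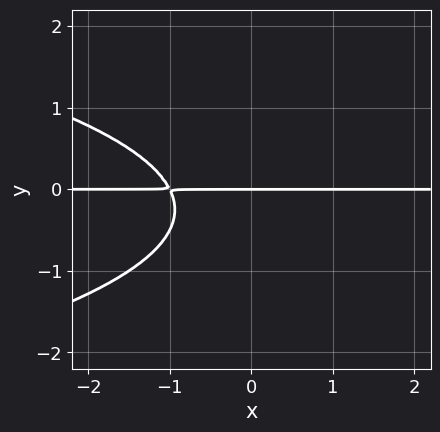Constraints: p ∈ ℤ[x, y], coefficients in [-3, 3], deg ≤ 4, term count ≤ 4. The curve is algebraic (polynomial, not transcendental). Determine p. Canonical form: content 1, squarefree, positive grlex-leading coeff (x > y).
(a) deg p = 3.
(b) Checking where it meets the axes: it meets the y-axis at y = 0 (among the integer gridlines); every point of the x-axis in the box is on the curve.
(c) These observations pin down the coefficients.

2*y^3 + 2*x*y + y^2 + 2*y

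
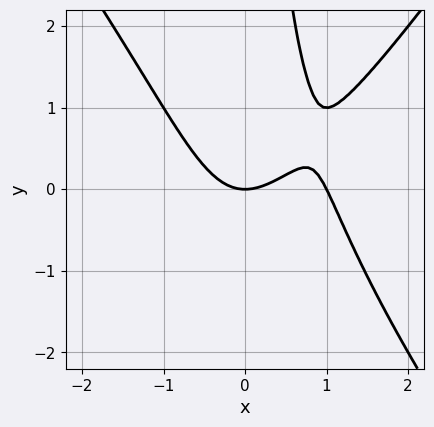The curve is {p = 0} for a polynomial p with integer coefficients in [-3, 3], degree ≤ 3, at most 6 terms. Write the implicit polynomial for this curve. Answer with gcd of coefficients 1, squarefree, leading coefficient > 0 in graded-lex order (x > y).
2*x^3 - x*y^2 - 2*x^2 - x*y + 2*y

(a) Degree: the shape is more complex than any degree-2 curve, so deg p = 3.
(b) Checking where it meets the axes: among the integer gridlines, it crosses the x-axis at x ∈ {0, 1}; it meets the y-axis at y = 0 (among the integer gridlines).
(c) Putting this together gives p.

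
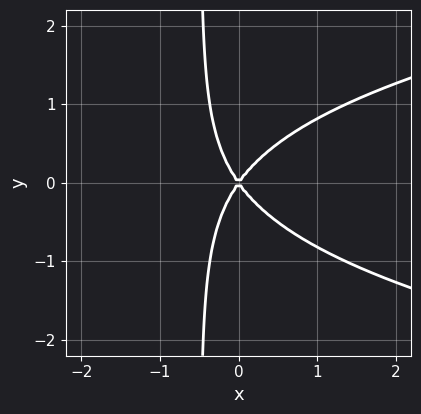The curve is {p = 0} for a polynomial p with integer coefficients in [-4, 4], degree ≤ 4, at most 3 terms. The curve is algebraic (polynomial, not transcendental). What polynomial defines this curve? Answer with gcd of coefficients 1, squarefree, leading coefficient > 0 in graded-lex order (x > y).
1. The degree is 3 — no degree-2 curve has this shape.
2. Symmetries: it's symmetric under y → −y, forcing even powers of y.
3. From the axis intercepts and sections: it crosses the y-axis at the gridline y = 0; it crosses the x-axis at the gridline x = 0.
4. Assembling these constraints gives the stated polynomial.

2*x*y^2 - 2*x^2 + y^2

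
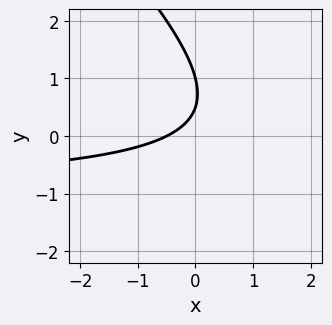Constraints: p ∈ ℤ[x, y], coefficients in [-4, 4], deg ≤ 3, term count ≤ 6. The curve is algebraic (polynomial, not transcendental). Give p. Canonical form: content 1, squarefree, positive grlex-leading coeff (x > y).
1. The degree is 2 — the shape is more complex than any degree-1 curve.
2. Reading off the gridlines: it crosses the y-axis at the gridline y = 1.
3. Solving for integer coefficients yields p as stated.

2*x*y + 2*y^2 + 2*x - 3*y + 1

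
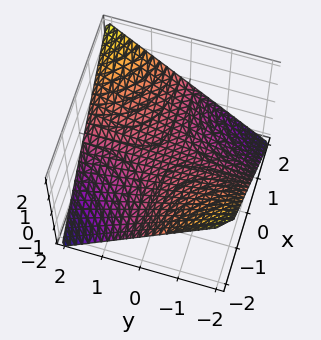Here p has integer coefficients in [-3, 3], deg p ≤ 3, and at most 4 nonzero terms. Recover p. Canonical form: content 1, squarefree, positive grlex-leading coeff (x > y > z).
x*y - 2*z

First, the degree is 2 — a saddle surface; a quadric.
Next, against the integer gridlines: the visible x-axis segment lies entirely on the surface; the visible y-axis segment lies entirely on the surface; one z-axis crossing is at z = 0.
Finally, fitting integer coefficients to these (and the overall shape) gives p.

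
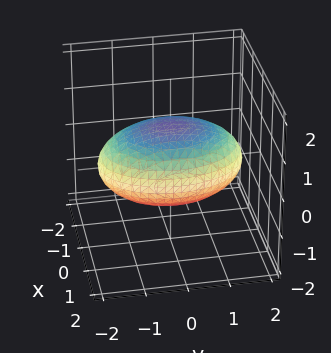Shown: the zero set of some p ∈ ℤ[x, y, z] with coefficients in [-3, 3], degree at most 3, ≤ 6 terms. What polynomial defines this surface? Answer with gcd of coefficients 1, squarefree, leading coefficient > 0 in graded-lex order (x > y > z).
2*x^2 + y^2 + 3*z^2 - 3

First, degree: a closed, bounded, convex surface; a quadric, so deg p = 2.
Next, symmetries: the y ↦ −y reflection is a symmetry, so y appears only in even powers; the z ↦ −z reflection is a symmetry, so z appears only in even powers; the x ↦ −x reflection is a symmetry, so x appears only in even powers.
Next, checking where it meets the axes: among the integer gridlines, it crosses the z-axis at z ∈ {-1, 1}.
Finally, matching integer coefficients to the picture gives p.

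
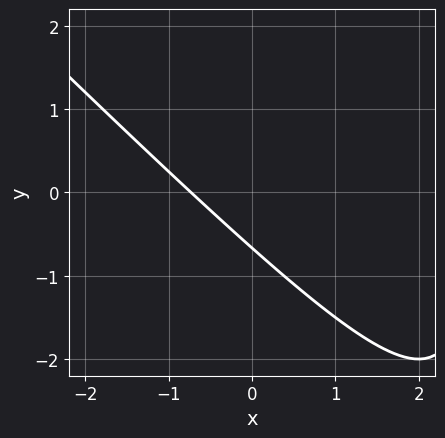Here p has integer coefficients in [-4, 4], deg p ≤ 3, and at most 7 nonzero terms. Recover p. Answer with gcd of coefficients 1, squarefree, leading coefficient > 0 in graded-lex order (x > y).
(a) deg p = 2.
(b) The integer polynomial consistent with all of this is the stated p.

x^2 + x*y - 2*x - 3*y - 2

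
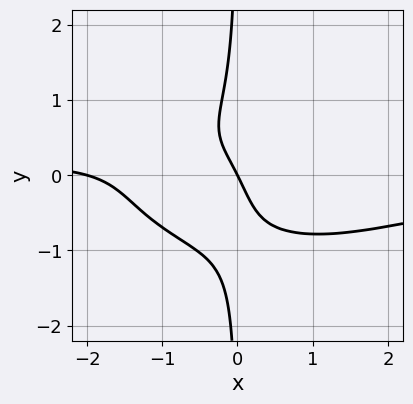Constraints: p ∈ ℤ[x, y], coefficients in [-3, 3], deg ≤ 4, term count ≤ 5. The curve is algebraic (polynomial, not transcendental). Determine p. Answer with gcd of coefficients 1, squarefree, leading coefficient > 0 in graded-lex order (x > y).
x^3*y + 3*x*y^3 + x^2 + 2*x + y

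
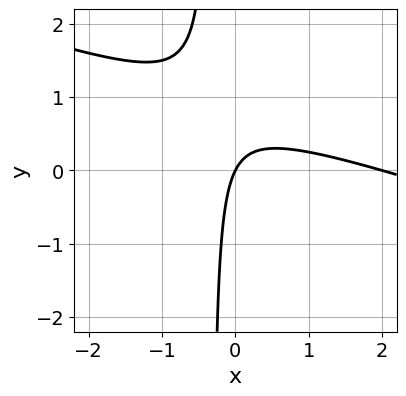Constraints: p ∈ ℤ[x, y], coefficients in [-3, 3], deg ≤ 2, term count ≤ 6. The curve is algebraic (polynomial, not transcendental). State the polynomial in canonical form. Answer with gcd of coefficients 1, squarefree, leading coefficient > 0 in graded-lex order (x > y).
First, the degree is 2 — no degree-1 curve has this shape.
Then, against the integer gridlines: one y-axis crossing is at y = 0; the x-axis gridline crossings are at x ∈ {0, 2}.
Finally, the integer polynomial consistent with all of this is the stated p.

x^2 + 3*x*y - 2*x + y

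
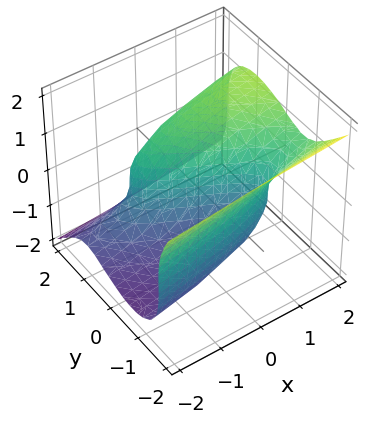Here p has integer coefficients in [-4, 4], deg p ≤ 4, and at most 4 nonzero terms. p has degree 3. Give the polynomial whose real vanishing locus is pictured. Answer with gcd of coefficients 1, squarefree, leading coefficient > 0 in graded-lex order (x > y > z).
y^3 + z^3 - x - 2*y

1. deg p = 3. A generic line meets the surface in up to 3 points.
2. Observable constraints: it meets the x-axis at x = 0 (among the integer gridlines); it crosses the y-axis at the gridline y = 0.
3. Fitting integer coefficients to these (and the overall shape) gives p.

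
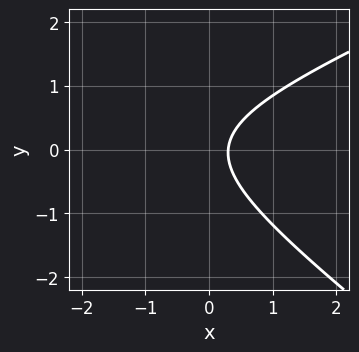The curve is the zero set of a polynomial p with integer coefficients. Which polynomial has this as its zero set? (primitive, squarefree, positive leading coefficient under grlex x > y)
x^2 - x*y - 3*y^2 + 3*x - 1

(a) The degree is 2 — a generic line meets the curve in up to 2 points.
(b) Checking where it meets the axes: no y-intercept at any integer in the box.
(c) Together with the visible shape, these determine p as stated.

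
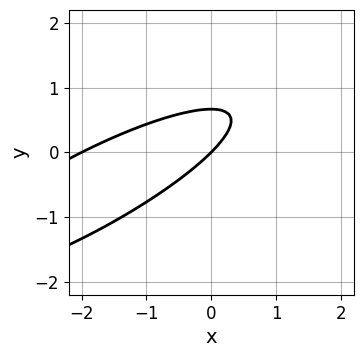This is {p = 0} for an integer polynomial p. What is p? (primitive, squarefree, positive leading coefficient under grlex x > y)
x^2 - 3*x*y + 3*y^2 + 2*x - 2*y

First, deg p = 2.
Then, reading off the gridlines: the x-axis gridline crossings are at x ∈ {-2, 0}; it meets the y-axis at y = 0 (among the integer gridlines).
Finally, matching integer coefficients to the picture gives p.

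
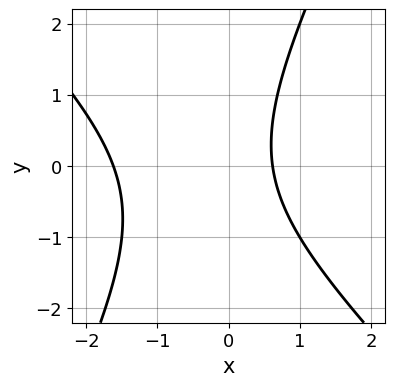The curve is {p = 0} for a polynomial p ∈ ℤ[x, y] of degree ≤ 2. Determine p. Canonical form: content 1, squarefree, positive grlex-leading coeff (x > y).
2*x^2 + x*y - y^2 + 2*x - 2

The degree is 2 — the shape is more complex than any degree-1 curve.
Observable constraints: it misses every integer gridline on the y-axis.
Solving for integer coefficients yields p as stated.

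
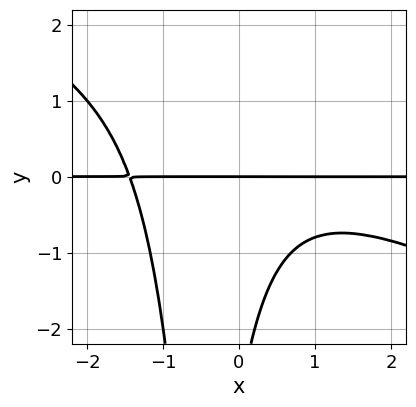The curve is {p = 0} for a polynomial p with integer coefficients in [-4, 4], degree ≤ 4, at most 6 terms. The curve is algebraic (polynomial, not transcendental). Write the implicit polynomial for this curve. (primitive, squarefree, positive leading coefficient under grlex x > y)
First, degree: no degree-3 curve has this shape, so deg p = 4.
Then, checking where it meets the axes: the visible x-axis segment lies entirely on the curve; it crosses the y-axis at the gridline y = 0.
Finally, together with the visible shape, these determine p as stated.

x^3*y + 2*x^2*y^2 + 2*x*y^2 + y^2 + 3*y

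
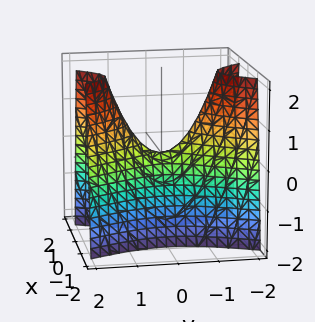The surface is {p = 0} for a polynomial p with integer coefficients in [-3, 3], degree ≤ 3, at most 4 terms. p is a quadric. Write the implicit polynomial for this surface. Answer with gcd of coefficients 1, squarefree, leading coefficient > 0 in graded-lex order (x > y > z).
First, degree: a hyperbolic paraboloid; a quadric, so deg p = 2.
Then, symmetries: mirror symmetry y ↦ −y ⇒ only even powers of y; the x ↦ −x reflection is a symmetry, so x appears only in even powers.
Next, from the visible intercepts: it crosses the z-axis at the gridline z = 0; one y-axis crossing is at y = 0.
Finally, assembling these constraints gives the stated polynomial.

3*x^2 - y^2 + z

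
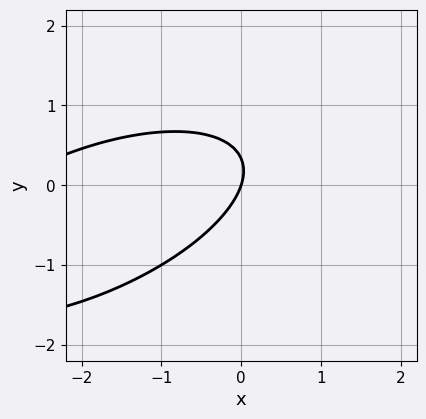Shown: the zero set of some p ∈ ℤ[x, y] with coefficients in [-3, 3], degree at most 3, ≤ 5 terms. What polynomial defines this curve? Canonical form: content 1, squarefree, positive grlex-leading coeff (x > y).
1. deg p = 2. A generic line meets the curve in up to 2 points.
2. Observable constraints: it meets the y-axis at y = 0 (among the integer gridlines); it meets the x-axis at x = 0 (among the integer gridlines).
3. Together with the visible shape, these determine p as stated.

x^2 - 2*x*y + 3*y^2 + 3*x - y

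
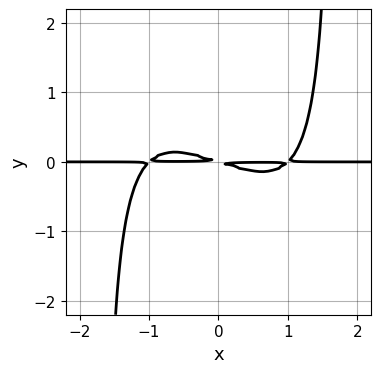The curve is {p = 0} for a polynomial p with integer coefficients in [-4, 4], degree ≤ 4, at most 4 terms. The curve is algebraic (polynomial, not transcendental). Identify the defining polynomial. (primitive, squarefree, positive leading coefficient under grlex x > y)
x^3*y + x^2*y^2 - x*y - 3*y^2

Degree: a generic line meets the curve in up to 4 points, so deg p = 4.
From the axis intercepts and sections: every point of the x-axis in the box is on the curve.
Matching integer coefficients to the picture gives p.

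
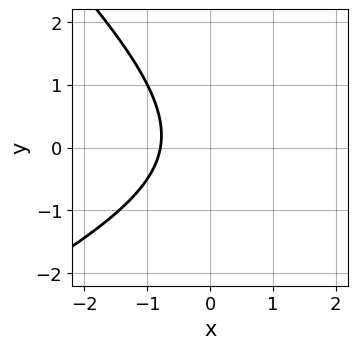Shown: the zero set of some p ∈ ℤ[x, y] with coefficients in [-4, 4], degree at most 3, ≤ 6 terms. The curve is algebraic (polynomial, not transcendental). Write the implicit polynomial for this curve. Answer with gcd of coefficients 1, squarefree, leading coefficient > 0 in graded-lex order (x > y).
x^2 - x*y - 2*y^2 - 3*x - 3

The degree is 2 — the shape is more complex than any degree-1 curve.
Checking where it meets the axes: no y-intercept at any integer in the box.
Putting this together gives p.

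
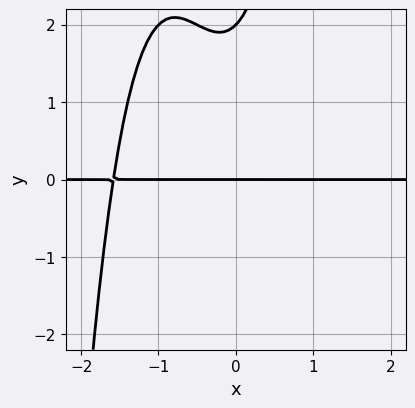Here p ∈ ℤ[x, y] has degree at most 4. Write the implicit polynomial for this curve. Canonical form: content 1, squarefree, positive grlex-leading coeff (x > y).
2*x^3*y + 3*x^2*y + x*y - y^2 + 2*y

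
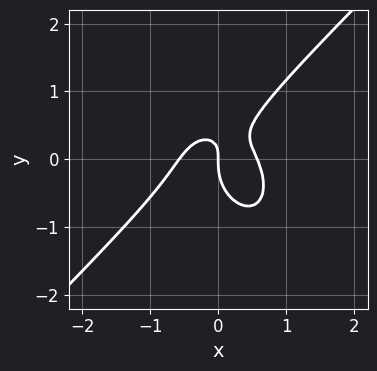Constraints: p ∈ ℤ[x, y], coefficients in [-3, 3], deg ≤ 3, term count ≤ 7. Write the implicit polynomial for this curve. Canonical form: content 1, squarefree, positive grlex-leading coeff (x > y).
3*x^3 - x^2*y - 2*y^3 + 2*x*y - x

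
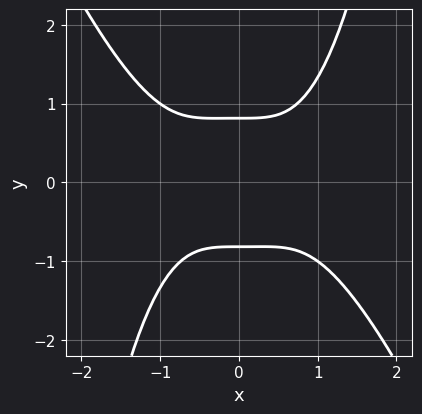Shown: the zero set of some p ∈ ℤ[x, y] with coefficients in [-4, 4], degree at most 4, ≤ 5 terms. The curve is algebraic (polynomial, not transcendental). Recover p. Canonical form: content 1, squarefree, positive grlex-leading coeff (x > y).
2*x^4 + x^3*y - 3*y^2 + 2

1. The degree is 4 — a generic line meets the curve in up to 4 points.
2. From the visible intercepts: it misses every integer gridline on the x-axis.
3. Together with the visible shape, these determine p as stated.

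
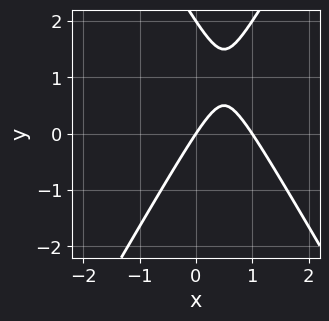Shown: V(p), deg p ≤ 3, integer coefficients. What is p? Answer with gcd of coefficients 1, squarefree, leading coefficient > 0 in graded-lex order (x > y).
3*x^2 - y^2 - 3*x + 2*y

(a) Degree: no degree-1 curve has this shape, so deg p = 2.
(b) Reading off the gridlines: the y-axis gridline crossings are at y ∈ {0, 2}; among the integer gridlines, it crosses the x-axis at x ∈ {0, 1}.
(c) Fitting integer coefficients to these (and the overall shape) gives p.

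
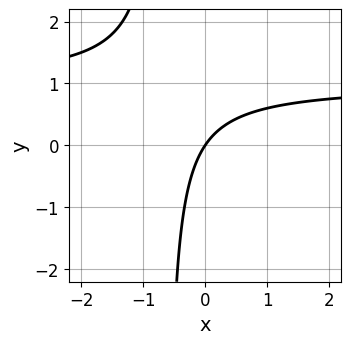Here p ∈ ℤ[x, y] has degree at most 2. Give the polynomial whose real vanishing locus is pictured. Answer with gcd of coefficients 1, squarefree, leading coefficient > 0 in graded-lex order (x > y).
3*x*y - 3*x + 2*y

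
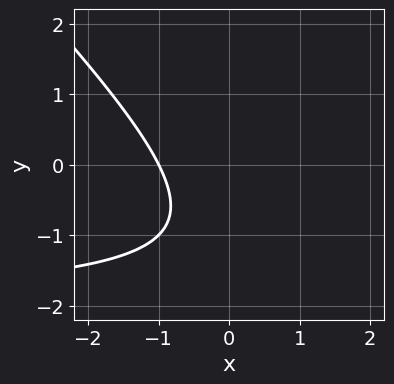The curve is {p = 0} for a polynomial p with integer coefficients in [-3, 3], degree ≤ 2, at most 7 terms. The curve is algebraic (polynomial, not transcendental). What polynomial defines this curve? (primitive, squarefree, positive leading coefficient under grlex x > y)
The degree is 2 — a generic line meets the curve in up to 2 points.
From the visible intercepts: the curve avoids every integer y-axis point in the box; it crosses the x-axis at the gridline x = -1.
Together with the visible shape, these determine p as stated.

x*y + y^2 + 2*x + 2*y + 2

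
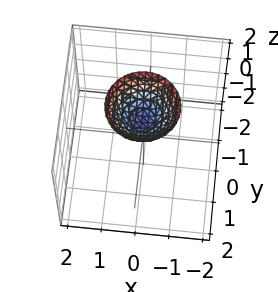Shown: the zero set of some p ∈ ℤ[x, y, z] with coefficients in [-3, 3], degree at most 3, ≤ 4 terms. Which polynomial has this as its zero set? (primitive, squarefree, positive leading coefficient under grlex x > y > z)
x^2 + y^2 - z + 1

1. Degree: the shape is more complex than any degree-1 surface, so deg p = 2.
2. Symmetry: the z-axis is an axis of rotation, so x and y enter only as x² + y².
3. From the visible intercepts: the surface avoids every integer x-axis point in the box; it meets the z-axis at z = 1 (among the integer gridlines); a circular section at z = 2 has radius exactly 1; it misses every integer gridline on the y-axis.
4. Matching integer coefficients to the picture gives p.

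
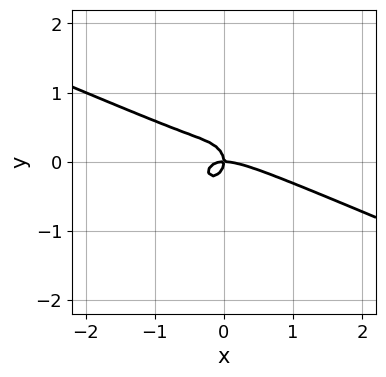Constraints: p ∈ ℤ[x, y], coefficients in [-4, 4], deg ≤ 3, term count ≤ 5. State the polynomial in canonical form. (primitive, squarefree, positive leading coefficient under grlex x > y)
1. Degree: a generic line meets the curve in up to 3 points, so deg p = 3.
2. Against the integer gridlines: it crosses the x-axis at the gridline x = 0; it meets the y-axis at y = 0 (among the integer gridlines).
3. The integer polynomial consistent with all of this is the stated p.

x^3 + 2*x^2*y + 2*y^3 + x*y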